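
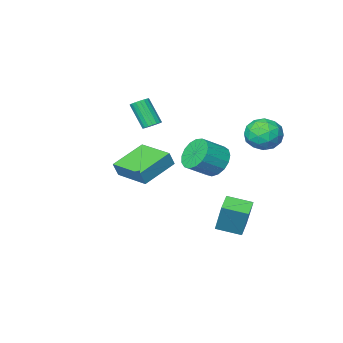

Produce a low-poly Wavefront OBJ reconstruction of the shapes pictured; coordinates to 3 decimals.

v 2.916 1.358 0.782
v 3.228 1.391 1.594
v 2.483 3.319 0.871
v 2.795 3.351 1.682
v 4.805 1.809 0.038
v 5.117 1.841 0.849
v 4.372 3.769 0.126
v 4.684 3.802 0.938
v -1.841 4.207 2.739
v -1.414 3.479 2.078
v -3.346 4.101 1.882
v -2.919 3.373 1.221
v -3.104 3.123 2.247
v -2.173 3.188 2.777
v -2.587 4.392 1.183
v -1.656 4.457 1.713
v -1.874 3.593 1.116
v -2.194 2.808 1.774
v -2.566 4.772 2.186
v -2.886 3.987 2.844
v -1.495 3.852 2.484
v -3.265 3.728 1.476
v -3.373 3.581 2.079
v -3.122 3.153 1.691
v -1.942 3.681 2.895
v -1.691 3.253 2.506
v -2.684 3.044 2.606
v -3.069 4.327 1.454
v -2.818 3.899 1.065
v -1.638 4.427 2.269
v -1.387 3.999 1.881
v -2.076 4.536 1.354
v -1.515 3.491 1.53
v -2.399 3.429 1.026
v -2.204 4.028 1.004
v -1.657 4.066 1.315
v -1.703 3.03 1.917
v -2.587 2.968 1.413
v -2.696 2.821 2.016
v -2.149 2.859 2.328
v -1.973 3.097 1.351
v -2.173 4.612 2.547
v -3.057 4.55 2.043
v -2.611 4.721 1.632
v -2.064 4.759 1.944
v -2.361 4.151 2.934
v -3.245 4.089 2.43
v -3.103 3.514 2.645
v -2.556 3.552 2.956
v -2.787 4.483 2.609
v 0.654 -2.18 0.96
v 0.91 -2.563 0.659
v 1.142 -3.523 2.08
v 0.886 -3.14 2.38
v 1.093 -2.417 0.728
v 1.325 -3.376 2.149
v 1.19 -2.223 0.843
v 1.422 -3.183 2.264
v 1.18 -2.021 0.981
v 1.412 -2.981 2.402
v 1.066 -1.851 1.115
v 1.298 -2.811 2.536
v 0.871 -1.746 1.218
v 1.103 -2.705 2.639
v 0.632 -1.726 1.27
v 0.864 -2.686 2.69
v 0.398 -1.797 1.26
v 0.63 -2.757 2.681
v 0.215 -1.944 1.191
v 0.447 -2.903 2.612
v 0.118 -2.137 1.076
v 0.35 -3.097 2.497
v 0.128 -2.339 0.938
v 0.36 -3.299 2.359
v 0.242 -2.509 0.804
v 0.474 -3.469 2.225
v 0.437 -2.615 0.701
v 0.669 -3.574 2.122
v 0.676 -2.634 0.65
v 0.908 -3.594 2.07
v -1.648 3.471 -4.342
v -1.558 4.216 -2.467
v -0.913 4.194 -4.665
v -0.823 4.939 -2.789
v -0.617 2.561 -4.031
v -0.527 3.306 -2.155
v 0.118 3.284 -4.353
v 0.208 4.029 -2.478
v -0.91 1.706 -0.449
v -0.453 1.187 -1.213
v 0.787 1.075 -0.395
v 0.33 1.594 0.369
v -0.347 1.658 -1.31
v 0.894 1.547 -0.492
v -0.369 2.141 -1.21
v 0.871 2.029 -0.392
v -0.516 2.523 -0.936
v 0.725 2.412 -0.118
v -0.752 2.719 -0.55
v 0.488 2.607 0.268
v -1.025 2.682 -0.141
v 0.215 2.57 0.677
v -1.272 2.422 0.197
v -0.031 2.31 1.015
v -1.436 1.998 0.388
v -0.195 1.886 1.206
v -1.479 1.506 0.386
v -0.239 1.395 1.204
v -1.392 1.061 0.194
v -0.152 0.949 1.012
v -1.195 0.763 -0.146
v 0.046 0.652 0.672
v -0.932 0.682 -0.555
v 0.308 0.57 0.263
v -0.665 0.834 -0.94
v 0.576 0.723 -0.122
f 2 4 1
f 5 2 1
f 1 4 3
f 3 5 1
f 2 8 4
f 6 2 5
f 6 8 2
f 4 8 3
f 7 5 3
f 3 8 7
f 7 6 5
f 8 6 7
f 9 46 25
f 46 20 49
f 25 49 14
f 46 49 25
f 9 25 21
f 25 14 26
f 21 26 10
f 25 26 21
f 9 21 30
f 21 10 31
f 30 31 16
f 21 31 30
f 9 30 42
f 30 16 45
f 42 45 19
f 30 45 42
f 9 42 46
f 42 19 50
f 46 50 20
f 42 50 46
f 10 26 37
f 26 14 40
f 37 40 18
f 26 40 37
f 14 49 27
f 49 20 48
f 27 48 13
f 49 48 27
f 20 50 47
f 50 19 43
f 47 43 11
f 50 43 47
f 19 45 44
f 45 16 32
f 44 32 15
f 45 32 44
f 16 31 36
f 31 10 33
f 36 33 17
f 31 33 36
f 12 38 24
f 38 18 39
f 24 39 13
f 38 39 24
f 12 24 22
f 24 13 23
f 22 23 11
f 24 23 22
f 12 22 29
f 22 11 28
f 29 28 15
f 22 28 29
f 12 29 34
f 29 15 35
f 34 35 17
f 29 35 34
f 12 34 38
f 34 17 41
f 38 41 18
f 34 41 38
f 13 39 27
f 39 18 40
f 27 40 14
f 39 40 27
f 11 23 47
f 23 13 48
f 47 48 20
f 23 48 47
f 15 28 44
f 28 11 43
f 44 43 19
f 28 43 44
f 17 35 36
f 35 15 32
f 36 32 16
f 35 32 36
f 18 41 37
f 41 17 33
f 37 33 10
f 41 33 37
f 52 51 55
f 52 55 53
f 53 55 56
f 53 56 54
f 55 51 57
f 55 57 56
f 56 57 58
f 56 58 54
f 57 51 59
f 57 59 58
f 58 59 60
f 58 60 54
f 59 51 61
f 59 61 60
f 60 61 62
f 60 62 54
f 61 51 63
f 61 63 62
f 62 63 64
f 62 64 54
f 63 51 65
f 63 65 64
f 64 65 66
f 64 66 54
f 65 51 67
f 65 67 66
f 66 67 68
f 66 68 54
f 67 51 69
f 67 69 68
f 68 69 70
f 68 70 54
f 69 51 71
f 69 71 70
f 70 71 72
f 70 72 54
f 71 51 73
f 71 73 72
f 72 73 74
f 72 74 54
f 73 51 75
f 73 75 74
f 74 75 76
f 74 76 54
f 75 51 77
f 75 77 76
f 76 77 78
f 76 78 54
f 77 51 79
f 77 79 78
f 78 79 80
f 78 80 54
f 79 51 52
f 79 52 80
f 80 52 53
f 80 53 54
f 82 84 81
f 85 82 81
f 81 84 83
f 83 85 81
f 82 88 84
f 86 82 85
f 86 88 82
f 84 88 83
f 87 85 83
f 83 88 87
f 87 86 85
f 88 86 87
f 90 89 93
f 90 93 91
f 91 93 94
f 91 94 92
f 93 89 95
f 93 95 94
f 94 95 96
f 94 96 92
f 95 89 97
f 95 97 96
f 96 97 98
f 96 98 92
f 97 89 99
f 97 99 98
f 98 99 100
f 98 100 92
f 99 89 101
f 99 101 100
f 100 101 102
f 100 102 92
f 101 89 103
f 101 103 102
f 102 103 104
f 102 104 92
f 103 89 105
f 103 105 104
f 104 105 106
f 104 106 92
f 105 89 107
f 105 107 106
f 106 107 108
f 106 108 92
f 107 89 109
f 107 109 108
f 108 109 110
f 108 110 92
f 109 89 111
f 109 111 110
f 110 111 112
f 110 112 92
f 111 89 113
f 111 113 112
f 112 113 114
f 112 114 92
f 113 89 115
f 113 115 114
f 114 115 116
f 114 116 92
f 115 89 90
f 115 90 116
f 116 90 91
f 116 91 92



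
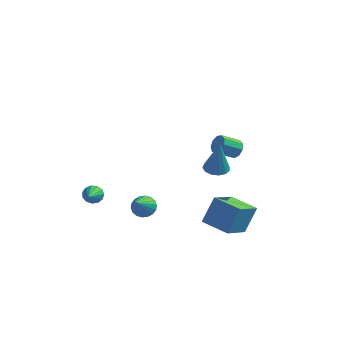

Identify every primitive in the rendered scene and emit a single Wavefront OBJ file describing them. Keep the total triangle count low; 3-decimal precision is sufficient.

v 3.235 -2.484 1.913
v 3.826 -2.007 1.882
v 3.505 -2.676 4.067
v 3.479 -1.764 1.947
v 3.055 -1.751 2.001
v 2.687 -1.969 2.027
v 2.494 -2.351 2.017
v 2.536 -2.775 1.974
v 2.8 -3.107 1.911
v 3.203 -3.24 1.849
v 3.615 -3.133 1.807
v 3.907 -2.82 1.799
v 3.986 -2.4 1.826
v 2.282 -2.119 -3.076
v 2.714 -1.306 -1.471
v 2.69 -0.309 -4.102
v 3.123 0.503 -2.497
v 3.997 -2.623 -3.283
v 4.43 -1.811 -1.678
v 4.406 -0.814 -4.309
v 4.838 -0.001 -2.704
v -4.11 -2.738 -1.984
v -3.667 -2.446 -1.627
v -3.83 -3.982 -1.316
v -3.977 -2.419 -1.446
v -4.33 -2.493 -1.436
v -4.613 -2.644 -1.599
v -4.736 -2.826 -1.886
v -4.661 -2.98 -2.203
v -4.411 -3.056 -2.451
v -4.065 -3.032 -2.551
v -3.734 -2.915 -2.471
v -3.522 -2.741 -2.236
v -3.497 -2.566 -1.922
v -1.322 -1.926 -2.847
v -0.6 -1.729 -2.667
v -1.258 -3.374 -1.513
v -0.787 -1.538 -2.452
v -1.079 -1.425 -2.315
v -1.42 -1.411 -2.284
v -1.742 -1.499 -2.364
v -1.98 -1.671 -2.54
v -2.088 -1.894 -2.776
v -2.044 -2.124 -3.027
v -1.857 -2.314 -3.242
v -1.564 -2.427 -3.379
v -1.223 -2.441 -3.411
v -0.902 -2.353 -3.331
v -0.663 -2.181 -3.155
v -0.556 -1.958 -2.918
v 2.608 2.693 0.106
v 3.114 2.349 0.378
v 2.239 1.603 1.066
v 1.732 1.947 0.794
v 3.012 2.711 0.64
v 2.137 1.965 1.328
v 2.72 3.064 0.652
v 1.845 2.319 1.34
v 2.376 3.244 0.409
v 1.501 2.498 1.097
v 2.14 3.166 0.024
v 1.265 2.42 0.712
v 2.123 2.866 -0.323
v 1.248 2.12 0.365
v 2.332 2.485 -0.469
v 1.457 1.74 0.22
v 2.671 2.202 -0.346
v 1.796 1.456 0.343
v 2.98 2.148 -0.011
v 2.104 1.402 0.677
f 2 1 4
f 2 4 3
f 4 1 5
f 4 5 3
f 5 1 6
f 5 6 3
f 6 1 7
f 6 7 3
f 7 1 8
f 7 8 3
f 8 1 9
f 8 9 3
f 9 1 10
f 9 10 3
f 10 1 11
f 10 11 3
f 11 1 12
f 11 12 3
f 12 1 13
f 12 13 3
f 13 1 2
f 13 2 3
f 15 17 14
f 18 15 14
f 14 17 16
f 16 18 14
f 15 21 17
f 19 15 18
f 19 21 15
f 17 21 16
f 20 18 16
f 16 21 20
f 20 19 18
f 21 19 20
f 23 22 25
f 23 25 24
f 25 22 26
f 25 26 24
f 26 22 27
f 26 27 24
f 27 22 28
f 27 28 24
f 28 22 29
f 28 29 24
f 29 22 30
f 29 30 24
f 30 22 31
f 30 31 24
f 31 22 32
f 31 32 24
f 32 22 33
f 32 33 24
f 33 22 34
f 33 34 24
f 34 22 23
f 34 23 24
f 36 35 38
f 36 38 37
f 38 35 39
f 38 39 37
f 39 35 40
f 39 40 37
f 40 35 41
f 40 41 37
f 41 35 42
f 41 42 37
f 42 35 43
f 42 43 37
f 43 35 44
f 43 44 37
f 44 35 45
f 44 45 37
f 45 35 46
f 45 46 37
f 46 35 47
f 46 47 37
f 47 35 48
f 47 48 37
f 48 35 49
f 48 49 37
f 49 35 50
f 49 50 37
f 50 35 36
f 50 36 37
f 52 51 55
f 52 55 53
f 53 55 56
f 53 56 54
f 55 51 57
f 55 57 56
f 56 57 58
f 56 58 54
f 57 51 59
f 57 59 58
f 58 59 60
f 58 60 54
f 59 51 61
f 59 61 60
f 60 61 62
f 60 62 54
f 61 51 63
f 61 63 62
f 62 63 64
f 62 64 54
f 63 51 65
f 63 65 64
f 64 65 66
f 64 66 54
f 65 51 67
f 65 67 66
f 66 67 68
f 66 68 54
f 67 51 69
f 67 69 68
f 68 69 70
f 68 70 54
f 69 51 52
f 69 52 70
f 70 52 53
f 70 53 54



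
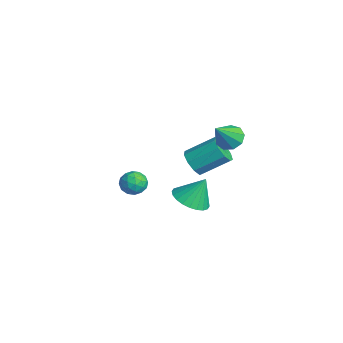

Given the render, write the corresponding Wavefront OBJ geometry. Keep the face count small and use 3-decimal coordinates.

v -0.603 -3.017 -0.678
v -0.305 -2.707 -1.237
v -0.495 -4.033 -1.183
v -0.197 -3.723 -1.742
v 0.147 -3.748 -1.127
v 0.08 -3.12 -0.815
v -0.88 -3.62 -1.605
v -0.947 -2.992 -1.293
v -0.476 -3.08 -1.809
v 0.159 -3.159 -1.514
v -0.959 -3.581 -0.906
v -0.324 -3.66 -0.611
v -0.464 -2.773 -0.913
v -0.336 -3.967 -1.507
v -0.134 -3.982 -1.146
v 0.041 -3.8 -1.474
v -0.238 -3.015 -0.665
v -0.062 -2.833 -0.994
v 0.204 -3.445 -0.929
v -0.738 -3.907 -1.426
v -0.562 -3.725 -1.755
v -0.841 -2.94 -0.946
v -0.666 -2.758 -1.274
v -1.004 -3.295 -1.491
v -0.389 -2.81 -1.578
v -0.325 -3.407 -1.875
v -0.727 -3.347 -1.794
v -0.766 -2.978 -1.611
v -0.016 -2.856 -1.404
v 0.048 -3.454 -1.701
v 0.25 -3.468 -1.34
v 0.21 -3.099 -1.157
v -0.117 -3.076 -1.741
v -0.848 -3.286 -0.719
v -0.784 -3.884 -1.016
v -1.01 -3.641 -1.263
v -1.05 -3.272 -1.08
v -0.475 -3.333 -0.545
v -0.411 -3.93 -0.842
v -0.034 -3.762 -0.809
v -0.073 -3.393 -0.626
v -0.683 -3.664 -0.679
v 0.217 -0.723 -0.02
v 0.958 -0.932 0.003
v 1.304 0.395 0.902
v 0.563 0.603 0.88
v 0.87 -0.625 -0.416
v 1.216 0.702 0.483
v 0.476 -0.364 -0.65
v 0.822 0.963 0.25
v -0.039 -0.272 -0.588
v 0.307 1.055 0.311
v -0.434 -0.39 -0.261
v -0.088 0.937 0.639
v -0.524 -0.665 0.179
v -0.179 0.662 1.079
v -0.268 -0.967 0.526
v 0.078 0.36 1.426
v 0.215 -1.155 0.618
v 0.561 0.172 1.517
v 0.7 -1.141 0.411
v 1.046 0.186 1.31
v 1.753 0.463 2.407
v 2.078 0.056 1.91
v 2.407 -0.463 3.593
v 2.372 0.429 2.04
v 2.376 0.819 2.342
v 2.089 1.041 2.674
v 1.645 0.994 2.882
v 1.251 0.697 2.867
v 1.093 0.292 2.637
v 1.244 -0.034 2.3
v 1.633 -0.127 2.013
v -1.265 -0.338 -3.546
v -0.577 0.271 -3.941
v -1.115 0.358 -2.214
v -0.904 0.472 -4.009
v -1.286 0.55 -4.007
v -1.665 0.492 -3.934
v -1.984 0.309 -3.803
v -2.192 0.027 -3.632
v -2.26 -0.311 -3.448
v -2.176 -0.652 -3.279
v -1.953 -0.946 -3.151
v -1.626 -1.147 -3.083
v -1.243 -1.225 -3.085
v -0.864 -1.168 -3.158
v -0.546 -0.984 -3.289
v -0.338 -0.702 -3.46
v -0.27 -0.364 -3.644
v -0.354 -0.023 -3.813
f 1 38 17
f 38 12 41
f 17 41 6
f 38 41 17
f 1 17 13
f 17 6 18
f 13 18 2
f 17 18 13
f 1 13 22
f 13 2 23
f 22 23 8
f 13 23 22
f 1 22 34
f 22 8 37
f 34 37 11
f 22 37 34
f 1 34 38
f 34 11 42
f 38 42 12
f 34 42 38
f 2 18 29
f 18 6 32
f 29 32 10
f 18 32 29
f 6 41 19
f 41 12 40
f 19 40 5
f 41 40 19
f 12 42 39
f 42 11 35
f 39 35 3
f 42 35 39
f 11 37 36
f 37 8 24
f 36 24 7
f 37 24 36
f 8 23 28
f 23 2 25
f 28 25 9
f 23 25 28
f 4 30 16
f 30 10 31
f 16 31 5
f 30 31 16
f 4 16 14
f 16 5 15
f 14 15 3
f 16 15 14
f 4 14 21
f 14 3 20
f 21 20 7
f 14 20 21
f 4 21 26
f 21 7 27
f 26 27 9
f 21 27 26
f 4 26 30
f 26 9 33
f 30 33 10
f 26 33 30
f 5 31 19
f 31 10 32
f 19 32 6
f 31 32 19
f 3 15 39
f 15 5 40
f 39 40 12
f 15 40 39
f 7 20 36
f 20 3 35
f 36 35 11
f 20 35 36
f 9 27 28
f 27 7 24
f 28 24 8
f 27 24 28
f 10 33 29
f 33 9 25
f 29 25 2
f 33 25 29
f 44 43 47
f 44 47 45
f 45 47 48
f 45 48 46
f 47 43 49
f 47 49 48
f 48 49 50
f 48 50 46
f 49 43 51
f 49 51 50
f 50 51 52
f 50 52 46
f 51 43 53
f 51 53 52
f 52 53 54
f 52 54 46
f 53 43 55
f 53 55 54
f 54 55 56
f 54 56 46
f 55 43 57
f 55 57 56
f 56 57 58
f 56 58 46
f 57 43 59
f 57 59 58
f 58 59 60
f 58 60 46
f 59 43 61
f 59 61 60
f 60 61 62
f 60 62 46
f 61 43 44
f 61 44 62
f 62 44 45
f 62 45 46
f 64 63 66
f 64 66 65
f 66 63 67
f 66 67 65
f 67 63 68
f 67 68 65
f 68 63 69
f 68 69 65
f 69 63 70
f 69 70 65
f 70 63 71
f 70 71 65
f 71 63 72
f 71 72 65
f 72 63 73
f 72 73 65
f 73 63 64
f 73 64 65
f 75 74 77
f 75 77 76
f 77 74 78
f 77 78 76
f 78 74 79
f 78 79 76
f 79 74 80
f 79 80 76
f 80 74 81
f 80 81 76
f 81 74 82
f 81 82 76
f 82 74 83
f 82 83 76
f 83 74 84
f 83 84 76
f 84 74 85
f 84 85 76
f 85 74 86
f 85 86 76
f 86 74 87
f 86 87 76
f 87 74 88
f 87 88 76
f 88 74 89
f 88 89 76
f 89 74 90
f 89 90 76
f 90 74 91
f 90 91 76
f 91 74 75
f 91 75 76



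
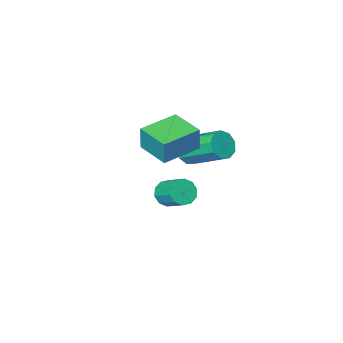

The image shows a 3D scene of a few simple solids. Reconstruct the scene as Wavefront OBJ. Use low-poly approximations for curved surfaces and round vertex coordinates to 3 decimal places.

v -0.877 -2.739 -3.822
v -0.282 -2.506 -4.106
v -0.387 -1.428 -3.442
v -0.983 -1.661 -3.158
v -0.609 -2.381 -4.36
v -0.714 -1.303 -3.696
v -1.039 -2.393 -4.409
v -1.144 -1.315 -3.745
v -1.407 -2.537 -4.233
v -1.512 -1.459 -3.569
v -1.573 -2.758 -3.9
v -1.678 -1.681 -3.237
v -1.473 -2.972 -3.538
v -1.578 -1.894 -2.874
v -1.146 -3.097 -3.284
v -1.251 -2.019 -2.62
v -0.716 -3.085 -3.235
v -0.821 -2.007 -2.571
v -0.348 -2.941 -3.411
v -0.453 -1.863 -2.747
v -0.182 -2.719 -3.743
v -0.287 -1.642 -3.08
v -0.896 -1.114 -0.239
v -0.573 -1.366 0.377
v -1.222 0.241 1.376
v -1.544 0.494 0.759
v -0.249 -1.075 0.119
v -0.898 0.532 1.117
v -0.228 -0.802 -0.307
v -0.876 0.805 0.692
v -0.519 -0.675 -0.701
v -1.167 0.932 0.298
v -0.986 -0.753 -0.879
v -1.635 0.854 0.12
v -1.411 -0.999 -0.758
v -2.06 0.608 0.241
v -1.595 -1.3 -0.394
v -2.243 0.308 0.605
v -1.452 -1.513 0.042
v -2.1 0.094 1.041
v -1.048 -1.539 0.347
v -1.697 0.068 1.345
v -0.007 -0.711 1.368
v 0.099 -0.559 2.554
v -0.18 0.819 1.188
v -0.075 0.97 2.374
v 1.775 -0.53 1.186
v 1.88 -0.379 2.372
v 1.601 0.999 1.006
v 1.707 1.151 2.192
f 2 1 5
f 2 5 3
f 3 5 6
f 3 6 4
f 5 1 7
f 5 7 6
f 6 7 8
f 6 8 4
f 7 1 9
f 7 9 8
f 8 9 10
f 8 10 4
f 9 1 11
f 9 11 10
f 10 11 12
f 10 12 4
f 11 1 13
f 11 13 12
f 12 13 14
f 12 14 4
f 13 1 15
f 13 15 14
f 14 15 16
f 14 16 4
f 15 1 17
f 15 17 16
f 16 17 18
f 16 18 4
f 17 1 19
f 17 19 18
f 18 19 20
f 18 20 4
f 19 1 21
f 19 21 20
f 20 21 22
f 20 22 4
f 21 1 2
f 21 2 22
f 22 2 3
f 22 3 4
f 24 23 27
f 24 27 25
f 25 27 28
f 25 28 26
f 27 23 29
f 27 29 28
f 28 29 30
f 28 30 26
f 29 23 31
f 29 31 30
f 30 31 32
f 30 32 26
f 31 23 33
f 31 33 32
f 32 33 34
f 32 34 26
f 33 23 35
f 33 35 34
f 34 35 36
f 34 36 26
f 35 23 37
f 35 37 36
f 36 37 38
f 36 38 26
f 37 23 39
f 37 39 38
f 38 39 40
f 38 40 26
f 39 23 41
f 39 41 40
f 40 41 42
f 40 42 26
f 41 23 24
f 41 24 42
f 42 24 25
f 42 25 26
f 44 46 43
f 47 44 43
f 43 46 45
f 45 47 43
f 44 50 46
f 48 44 47
f 48 50 44
f 46 50 45
f 49 47 45
f 45 50 49
f 49 48 47
f 50 48 49



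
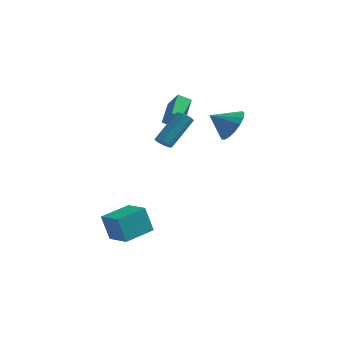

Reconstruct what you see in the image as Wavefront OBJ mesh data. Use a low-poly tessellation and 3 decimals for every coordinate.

v -2.455 -4.184 -4.588
v -2.86 -4.337 -3.058
v -1.78 -2.562 -4.246
v -2.185 -2.715 -2.716
v -1.155 -4.785 -4.304
v -1.56 -4.938 -2.774
v -0.48 -3.163 -3.962
v -0.885 -3.316 -2.432
v 0.046 -3.088 2.155
v 0.251 -2.782 1.801
v 0.739 -1.387 3.292
v 0.534 -1.692 3.645
v -0.129 -2.711 1.859
v 0.36 -1.315 3.35
v -0.406 -2.86 2.089
v 0.083 -1.464 3.58
v -0.419 -3.143 2.358
v 0.07 -1.747 3.849
v -0.159 -3.393 2.508
v 0.329 -1.998 3.999
v 0.22 -3.465 2.45
v 0.709 -2.069 3.941
v 0.497 -3.316 2.22
v 0.986 -1.92 3.711
v 0.51 -3.033 1.951
v 0.999 -1.637 3.442
v -1.884 0.323 2.234
v -2.307 1.786 3.053
v -1.284 0.717 1.839
v -1.707 2.181 2.658
v -1.153 0.059 3.082
v -1.576 1.523 3.901
v -0.553 0.454 2.687
v -0.976 1.917 3.506
v 1.297 2.177 1.955
v 1.872 2.361 2.874
v 0.283 1.503 2.725
v 1.561 2.784 2.834
v 1.189 3.067 2.592
v 0.841 3.147 2.204
v 0.598 3.004 1.76
v 0.515 2.672 1.36
v 0.611 2.226 1.096
v 0.864 1.769 1.029
v 1.216 1.406 1.175
v 1.587 1.219 1.499
v 1.891 1.252 1.927
v 2.059 1.496 2.362
v 2.052 1.897 2.704
f 2 4 1
f 5 2 1
f 1 4 3
f 3 5 1
f 2 8 4
f 6 2 5
f 6 8 2
f 4 8 3
f 7 5 3
f 3 8 7
f 7 6 5
f 8 6 7
f 10 9 13
f 10 13 11
f 11 13 14
f 11 14 12
f 13 9 15
f 13 15 14
f 14 15 16
f 14 16 12
f 15 9 17
f 15 17 16
f 16 17 18
f 16 18 12
f 17 9 19
f 17 19 18
f 18 19 20
f 18 20 12
f 19 9 21
f 19 21 20
f 20 21 22
f 20 22 12
f 21 9 23
f 21 23 22
f 22 23 24
f 22 24 12
f 23 9 25
f 23 25 24
f 24 25 26
f 24 26 12
f 25 9 10
f 25 10 26
f 26 10 11
f 26 11 12
f 28 30 27
f 31 28 27
f 27 30 29
f 29 31 27
f 28 34 30
f 32 28 31
f 32 34 28
f 30 34 29
f 33 31 29
f 29 34 33
f 33 32 31
f 34 32 33
f 36 35 38
f 36 38 37
f 38 35 39
f 38 39 37
f 39 35 40
f 39 40 37
f 40 35 41
f 40 41 37
f 41 35 42
f 41 42 37
f 42 35 43
f 42 43 37
f 43 35 44
f 43 44 37
f 44 35 45
f 44 45 37
f 45 35 46
f 45 46 37
f 46 35 47
f 46 47 37
f 47 35 48
f 47 48 37
f 48 35 49
f 48 49 37
f 49 35 36
f 49 36 37



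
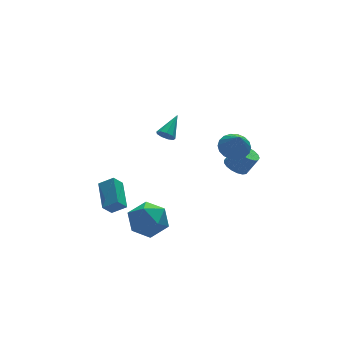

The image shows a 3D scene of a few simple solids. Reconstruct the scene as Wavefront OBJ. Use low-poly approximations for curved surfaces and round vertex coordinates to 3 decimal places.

v -2.81 -1.53 -1.685
v -1.65 -1.276 -1.326
v -2.13 -3.044 -2.814
v -0.97 -2.79 -2.455
v -1.784 -3.254 -1.641
v -2.204 -2.318 -0.944
v -1.576 -2.002 -3.196
v -1.996 -1.066 -2.499
v -0.887 -1.568 -2.26
v -1.016 -2.342 -1.299
v -2.764 -1.978 -2.841
v -2.893 -2.752 -1.88
v 2.982 -2.567 1.079
v 3.54 -2.878 0.705
v 4.156 -3.024 1.748
v 3.598 -2.713 2.121
v 3.62 -2.533 0.706
v 4.237 -2.679 1.749
v 3.554 -2.196 0.792
v 4.171 -2.341 1.835
v 3.357 -1.944 0.944
v 3.973 -2.089 1.987
v 3.074 -1.835 1.127
v 3.69 -1.98 2.169
v 2.77 -1.893 1.298
v 3.386 -2.039 2.341
v 2.514 -2.106 1.42
v 3.131 -2.252 2.462
v 2.366 -2.425 1.463
v 2.982 -2.57 2.506
v 2.358 -2.776 1.418
v 2.975 -2.922 2.461
v 2.494 -3.079 1.296
v 3.11 -3.225 2.338
v 2.741 -3.266 1.123
v 3.358 -3.411 2.166
v 3.044 -3.292 0.941
v 3.66 -3.437 1.984
v 3.332 -3.152 0.79
v 3.948 -3.297 1.833
v 2.705 -2.945 3.048
v 3.589 -2.907 3.144
v 2.595 -3.795 4.412
v 3.466 -2.583 3.335
v 3.192 -2.331 3.471
v 2.821 -2.201 3.522
v 2.428 -2.218 3.48
v 2.089 -2.379 3.352
v 1.873 -2.652 3.164
v 1.821 -2.983 2.953
v 1.944 -3.307 2.762
v 2.218 -3.559 2.626
v 2.589 -3.69 2.575
v 2.982 -3.673 2.617
v 3.321 -3.512 2.745
v 3.537 -3.238 2.933
v 1.236 2.896 0.376
v 1.456 3.092 -0.123
v 2.324 3.784 1.204
v 1.166 3.333 0.001
v 0.908 3.369 0.3
v 0.804 3.184 0.636
v 0.902 2.865 0.85
v 1.156 2.56 0.842
v 1.447 2.413 0.617
v 1.64 2.492 0.279
v 1.643 2.76 -0.013
v -2.899 2.099 -3.954
v -2.137 1.692 -3.393
v -2.457 3.845 -3.289
v -1.695 3.438 -2.728
v -2.305 2.222 -4.672
v -1.543 1.815 -4.111
v -1.863 3.968 -4.007
v -1.101 3.561 -3.446
f 1 12 6
f 1 6 2
f 1 2 8
f 1 8 11
f 1 11 12
f 2 6 10
f 6 12 5
f 12 11 3
f 11 8 7
f 8 2 9
f 4 10 5
f 4 5 3
f 4 3 7
f 4 7 9
f 4 9 10
f 5 10 6
f 3 5 12
f 7 3 11
f 9 7 8
f 10 9 2
f 14 13 17
f 14 17 15
f 15 17 18
f 15 18 16
f 17 13 19
f 17 19 18
f 18 19 20
f 18 20 16
f 19 13 21
f 19 21 20
f 20 21 22
f 20 22 16
f 21 13 23
f 21 23 22
f 22 23 24
f 22 24 16
f 23 13 25
f 23 25 24
f 24 25 26
f 24 26 16
f 25 13 27
f 25 27 26
f 26 27 28
f 26 28 16
f 27 13 29
f 27 29 28
f 28 29 30
f 28 30 16
f 29 13 31
f 29 31 30
f 30 31 32
f 30 32 16
f 31 13 33
f 31 33 32
f 32 33 34
f 32 34 16
f 33 13 35
f 33 35 34
f 34 35 36
f 34 36 16
f 35 13 37
f 35 37 36
f 36 37 38
f 36 38 16
f 37 13 39
f 37 39 38
f 38 39 40
f 38 40 16
f 39 13 14
f 39 14 40
f 40 14 15
f 40 15 16
f 42 41 44
f 42 44 43
f 44 41 45
f 44 45 43
f 45 41 46
f 45 46 43
f 46 41 47
f 46 47 43
f 47 41 48
f 47 48 43
f 48 41 49
f 48 49 43
f 49 41 50
f 49 50 43
f 50 41 51
f 50 51 43
f 51 41 52
f 51 52 43
f 52 41 53
f 52 53 43
f 53 41 54
f 53 54 43
f 54 41 55
f 54 55 43
f 55 41 56
f 55 56 43
f 56 41 42
f 56 42 43
f 58 57 60
f 58 60 59
f 60 57 61
f 60 61 59
f 61 57 62
f 61 62 59
f 62 57 63
f 62 63 59
f 63 57 64
f 63 64 59
f 64 57 65
f 64 65 59
f 65 57 66
f 65 66 59
f 66 57 67
f 66 67 59
f 67 57 58
f 67 58 59
f 69 71 68
f 72 69 68
f 68 71 70
f 70 72 68
f 69 75 71
f 73 69 72
f 73 75 69
f 71 75 70
f 74 72 70
f 70 75 74
f 74 73 72
f 75 73 74



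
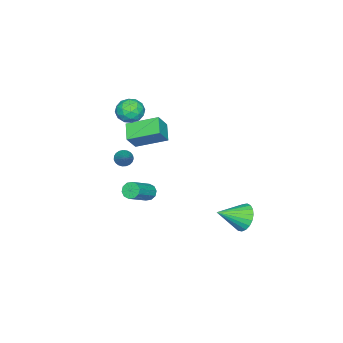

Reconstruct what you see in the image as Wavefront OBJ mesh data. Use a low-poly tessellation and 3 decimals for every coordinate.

v 2.868 -2.32 1.898
v 3.287 -2.43 1.544
v 4.092 -1.28 3.022
v 3.2 -2.233 1.456
v 3.055 -2.051 1.445
v 2.878 -1.915 1.512
v 2.7 -1.85 1.646
v 2.55 -1.865 1.824
v 2.455 -1.96 2.014
v 2.432 -2.116 2.185
v 2.484 -2.308 2.306
v 2.603 -2.502 2.357
v 2.767 -2.665 2.328
v 2.949 -2.768 2.225
v 3.117 -2.793 2.066
v 3.241 -2.737 1.878
v 3.302 -2.609 1.693
v -1.145 -3.856 3.455
v -0.623 -3.46 2.817
v 0.043 -4.02 4.323
v 0.565 -3.624 3.685
v -0.054 -3.128 4.142
v -0.788 -3.028 3.606
v 0.208 -4.452 3.534
v -0.526 -4.352 2.998
v 0.213 -3.829 2.865
v 0.051 -3.01 3.241
v -0.631 -4.47 3.899
v -0.793 -3.651 4.275
v -0.988 -3.644 3.06
v 0.408 -3.836 4.08
v 0.045 -3.545 4.349
v 0.351 -3.312 3.974
v -1.085 -3.39 3.524
v -0.779 -3.157 3.148
v -0.444 -2.962 3.927
v 0.199 -4.323 3.992
v 0.505 -4.09 3.616
v -0.931 -4.168 3.166
v -0.625 -3.935 2.791
v -0.136 -4.518 3.213
v -0.19 -3.628 2.713
v 0.508 -3.724 3.223
v 0.298 -4.211 3.135
v -0.133 -4.151 2.82
v -0.286 -3.147 2.934
v 0.413 -3.243 3.444
v 0.049 -2.952 3.713
v -0.382 -2.892 3.398
v 0.206 -3.363 2.962
v -0.993 -4.237 3.696
v -0.294 -4.333 4.206
v -0.198 -4.588 3.742
v -0.629 -4.528 3.427
v -1.088 -3.756 3.917
v -0.39 -3.852 4.427
v -0.447 -3.329 4.32
v -0.878 -3.269 4.005
v -0.786 -4.117 4.178
v -3.094 -5.114 -0.262
v -3.789 -3.283 0.496
v -2.133 -4.494 -0.879
v -2.828 -2.663 -0.122
v -2.332 -5.257 0.782
v -3.027 -3.426 1.539
v -1.371 -4.637 0.164
v -2.066 -2.806 0.922
v 0.93 -1.918 -2.081
v 1.198 -2.203 -2.522
v 2.759 -2.408 -1.441
v 2.49 -2.122 -0.999
v 1.269 -1.847 -2.558
v 2.83 -2.052 -1.476
v 1.211 -1.518 -2.411
v 2.772 -1.723 -1.33
v 1.045 -1.342 -2.139
v 2.606 -1.547 -1.057
v 0.835 -1.386 -1.844
v 2.396 -1.59 -0.762
v 0.661 -1.632 -1.639
v 2.222 -1.837 -0.558
v 0.59 -1.988 -1.604
v 2.151 -2.193 -0.522
v 0.648 -2.317 -1.75
v 2.209 -2.522 -0.669
v 0.814 -2.493 -2.023
v 2.375 -2.698 -0.941
v 1.024 -2.45 -2.318
v 2.585 -2.654 -1.236
v -0.607 3.488 -3.331
v -0.093 3.411 -4.173
v 0.607 2.392 -2.489
v 0.081 3.739 -3.997
v 0.137 4.024 -3.705
v 0.063 4.217 -3.349
v -0.126 4.283 -2.989
v -0.398 4.212 -2.689
v -0.707 4.016 -2.499
v -0.998 3.729 -2.454
v -1.222 3.4 -2.56
v -1.339 3.086 -2.799
v -1.33 2.842 -3.131
v -1.196 2.71 -3.497
v -0.96 2.712 -3.834
v -0.663 2.849 -4.084
v -0.356 3.096 -4.204
f 2 1 4
f 2 4 3
f 4 1 5
f 4 5 3
f 5 1 6
f 5 6 3
f 6 1 7
f 6 7 3
f 7 1 8
f 7 8 3
f 8 1 9
f 8 9 3
f 9 1 10
f 9 10 3
f 10 1 11
f 10 11 3
f 11 1 12
f 11 12 3
f 12 1 13
f 12 13 3
f 13 1 14
f 13 14 3
f 14 1 15
f 14 15 3
f 15 1 16
f 15 16 3
f 16 1 17
f 16 17 3
f 17 1 2
f 17 2 3
f 18 55 34
f 55 29 58
f 34 58 23
f 55 58 34
f 18 34 30
f 34 23 35
f 30 35 19
f 34 35 30
f 18 30 39
f 30 19 40
f 39 40 25
f 30 40 39
f 18 39 51
f 39 25 54
f 51 54 28
f 39 54 51
f 18 51 55
f 51 28 59
f 55 59 29
f 51 59 55
f 19 35 46
f 35 23 49
f 46 49 27
f 35 49 46
f 23 58 36
f 58 29 57
f 36 57 22
f 58 57 36
f 29 59 56
f 59 28 52
f 56 52 20
f 59 52 56
f 28 54 53
f 54 25 41
f 53 41 24
f 54 41 53
f 25 40 45
f 40 19 42
f 45 42 26
f 40 42 45
f 21 47 33
f 47 27 48
f 33 48 22
f 47 48 33
f 21 33 31
f 33 22 32
f 31 32 20
f 33 32 31
f 21 31 38
f 31 20 37
f 38 37 24
f 31 37 38
f 21 38 43
f 38 24 44
f 43 44 26
f 38 44 43
f 21 43 47
f 43 26 50
f 47 50 27
f 43 50 47
f 22 48 36
f 48 27 49
f 36 49 23
f 48 49 36
f 20 32 56
f 32 22 57
f 56 57 29
f 32 57 56
f 24 37 53
f 37 20 52
f 53 52 28
f 37 52 53
f 26 44 45
f 44 24 41
f 45 41 25
f 44 41 45
f 27 50 46
f 50 26 42
f 46 42 19
f 50 42 46
f 61 63 60
f 64 61 60
f 60 63 62
f 62 64 60
f 61 67 63
f 65 61 64
f 65 67 61
f 63 67 62
f 66 64 62
f 62 67 66
f 66 65 64
f 67 65 66
f 69 68 72
f 69 72 70
f 70 72 73
f 70 73 71
f 72 68 74
f 72 74 73
f 73 74 75
f 73 75 71
f 74 68 76
f 74 76 75
f 75 76 77
f 75 77 71
f 76 68 78
f 76 78 77
f 77 78 79
f 77 79 71
f 78 68 80
f 78 80 79
f 79 80 81
f 79 81 71
f 80 68 82
f 80 82 81
f 81 82 83
f 81 83 71
f 82 68 84
f 82 84 83
f 83 84 85
f 83 85 71
f 84 68 86
f 84 86 85
f 85 86 87
f 85 87 71
f 86 68 88
f 86 88 87
f 87 88 89
f 87 89 71
f 88 68 69
f 88 69 89
f 89 69 70
f 89 70 71
f 91 90 93
f 91 93 92
f 93 90 94
f 93 94 92
f 94 90 95
f 94 95 92
f 95 90 96
f 95 96 92
f 96 90 97
f 96 97 92
f 97 90 98
f 97 98 92
f 98 90 99
f 98 99 92
f 99 90 100
f 99 100 92
f 100 90 101
f 100 101 92
f 101 90 102
f 101 102 92
f 102 90 103
f 102 103 92
f 103 90 104
f 103 104 92
f 104 90 105
f 104 105 92
f 105 90 106
f 105 106 92
f 106 90 91
f 106 91 92



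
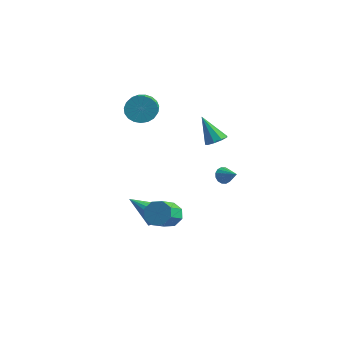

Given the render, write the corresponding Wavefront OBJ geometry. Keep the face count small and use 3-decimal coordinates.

v 0.98 -0.413 -3.22
v 1.639 -0.569 -3.827
v 2.04 -1.824 -3.067
v 1.38 -1.667 -2.46
v 1.856 -0.177 -3.293
v 2.256 -1.432 -2.534
v 1.559 0.077 -2.717
v 1.959 -1.177 -1.957
v 0.922 0.044 -2.435
v 1.323 -1.21 -1.675
v 0.32 -0.256 -2.613
v 0.721 -1.511 -1.853
v 0.104 -0.648 -3.146
v 0.504 -1.903 -2.387
v 0.401 -0.903 -3.723
v 0.801 -2.157 -2.963
v 1.037 -0.87 -4.005
v 1.438 -2.124 -3.245
v -1.112 0.593 -4.464
v -0.324 0.346 -3.976
v -2.288 -0.573 -3.156
v -0.512 0.797 -3.744
v -0.891 1.183 -3.74
v -1.34 1.381 -3.967
v -1.717 1.33 -4.352
v -1.902 1.044 -4.772
v -1.836 0.615 -5.095
v -1.541 0.179 -5.217
v -1.109 -0.126 -5.101
v -0.678 -0.202 -4.783
v -0.386 -0.026 -4.363
v -3.838 1.894 3.135
v -3.321 1.98 2.272
v -2.304 0.971 2.781
v -2.822 0.886 3.645
v -3.145 2.278 2.51
v -2.128 1.269 3.019
v -3.088 2.509 2.855
v -2.071 1.501 3.365
v -3.161 2.635 3.249
v -2.144 1.626 3.759
v -3.352 2.632 3.624
v -2.335 1.624 4.133
v -3.626 2.502 3.914
v -2.609 1.493 4.423
v -3.937 2.266 4.069
v -2.92 1.258 4.578
v -4.231 1.967 4.063
v -3.214 0.958 4.572
v -4.458 1.654 3.896
v -3.441 0.646 4.406
v -4.577 1.384 3.598
v -3.56 0.375 4.108
v -4.568 1.201 3.22
v -3.551 0.193 3.73
v -4.434 1.138 2.827
v -3.417 0.13 3.337
v -4.196 1.206 2.488
v -3.179 0.198 2.997
v -3.897 1.393 2.26
v -2.88 0.385 2.77
v -3.587 1.667 2.184
v -2.57 0.659 2.693
v 0.359 3.991 1.163
v 0.785 3.405 1.308
v -0.619 3.709 2.897
v 0.998 3.824 1.496
v 0.911 4.321 1.528
v 0.566 4.665 1.39
v 0.124 4.693 1.145
v -0.209 4.393 0.909
v -0.276 3.905 0.792
v -0.046 3.458 0.848
v 0.373 3.26 1.052
v 3.055 1.949 -0.031
v 3.301 2.207 -0.527
v 4.145 1.911 0.491
v 3.22 2.448 -0.34
v 3.095 2.557 -0.071
v 2.959 2.502 0.208
v 2.849 2.299 0.424
v 2.794 2.003 0.517
v 2.808 1.692 0.464
v 2.889 1.45 0.277
v 3.014 1.342 0.008
v 3.15 1.396 -0.271
v 3.261 1.599 -0.487
v 3.316 1.896 -0.58
f 2 1 5
f 2 5 3
f 3 5 6
f 3 6 4
f 5 1 7
f 5 7 6
f 6 7 8
f 6 8 4
f 7 1 9
f 7 9 8
f 8 9 10
f 8 10 4
f 9 1 11
f 9 11 10
f 10 11 12
f 10 12 4
f 11 1 13
f 11 13 12
f 12 13 14
f 12 14 4
f 13 1 15
f 13 15 14
f 14 15 16
f 14 16 4
f 15 1 17
f 15 17 16
f 16 17 18
f 16 18 4
f 17 1 2
f 17 2 18
f 18 2 3
f 18 3 4
f 20 19 22
f 20 22 21
f 22 19 23
f 22 23 21
f 23 19 24
f 23 24 21
f 24 19 25
f 24 25 21
f 25 19 26
f 25 26 21
f 26 19 27
f 26 27 21
f 27 19 28
f 27 28 21
f 28 19 29
f 28 29 21
f 29 19 30
f 29 30 21
f 30 19 31
f 30 31 21
f 31 19 20
f 31 20 21
f 33 32 36
f 33 36 34
f 34 36 37
f 34 37 35
f 36 32 38
f 36 38 37
f 37 38 39
f 37 39 35
f 38 32 40
f 38 40 39
f 39 40 41
f 39 41 35
f 40 32 42
f 40 42 41
f 41 42 43
f 41 43 35
f 42 32 44
f 42 44 43
f 43 44 45
f 43 45 35
f 44 32 46
f 44 46 45
f 45 46 47
f 45 47 35
f 46 32 48
f 46 48 47
f 47 48 49
f 47 49 35
f 48 32 50
f 48 50 49
f 49 50 51
f 49 51 35
f 50 32 52
f 50 52 51
f 51 52 53
f 51 53 35
f 52 32 54
f 52 54 53
f 53 54 55
f 53 55 35
f 54 32 56
f 54 56 55
f 55 56 57
f 55 57 35
f 56 32 58
f 56 58 57
f 57 58 59
f 57 59 35
f 58 32 60
f 58 60 59
f 59 60 61
f 59 61 35
f 60 32 62
f 60 62 61
f 61 62 63
f 61 63 35
f 62 32 33
f 62 33 63
f 63 33 34
f 63 34 35
f 65 64 67
f 65 67 66
f 67 64 68
f 67 68 66
f 68 64 69
f 68 69 66
f 69 64 70
f 69 70 66
f 70 64 71
f 70 71 66
f 71 64 72
f 71 72 66
f 72 64 73
f 72 73 66
f 73 64 74
f 73 74 66
f 74 64 65
f 74 65 66
f 76 75 78
f 76 78 77
f 78 75 79
f 78 79 77
f 79 75 80
f 79 80 77
f 80 75 81
f 80 81 77
f 81 75 82
f 81 82 77
f 82 75 83
f 82 83 77
f 83 75 84
f 83 84 77
f 84 75 85
f 84 85 77
f 85 75 86
f 85 86 77
f 86 75 87
f 86 87 77
f 87 75 88
f 87 88 77
f 88 75 76
f 88 76 77



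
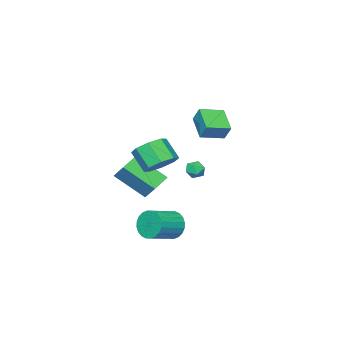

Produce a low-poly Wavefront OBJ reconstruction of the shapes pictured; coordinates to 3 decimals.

v 2.421 0.772 -4.106
v 2.718 1.171 -4.88
v 4.297 0.987 -4.367
v 3.999 0.588 -3.594
v 2.681 1.456 -4.664
v 4.26 1.271 -4.152
v 2.605 1.636 -4.363
v 4.184 1.452 -3.851
v 2.5 1.685 -4.023
v 4.079 1.501 -3.511
v 2.384 1.595 -3.696
v 3.962 1.411 -3.184
v 2.272 1.379 -3.431
v 3.851 1.195 -2.919
v 2.184 1.072 -3.269
v 3.763 0.887 -2.757
v 2.131 0.718 -3.234
v 3.71 0.534 -2.722
v 2.123 0.373 -3.333
v 3.702 0.189 -2.82
v 2.16 0.089 -3.548
v 3.739 -0.096 -3.036
v 2.236 -0.092 -3.849
v 3.815 -0.276 -3.337
v 2.341 -0.141 -4.189
v 3.92 -0.325 -3.677
v 2.458 -0.051 -4.516
v 4.036 -0.235 -4.004
v 2.569 0.165 -4.781
v 4.148 -0.019 -4.269
v 2.657 0.473 -4.943
v 4.236 0.288 -4.431
v 2.71 0.826 -4.978
v 4.289 0.642 -4.466
v 3.819 1.308 0.788
v 4.581 0.807 0.403
v 4.504 -0.129 1.468
v 3.741 0.372 1.852
v 4.803 1.344 0.89
v 4.725 0.407 1.955
v 4.448 1.859 1.318
v 4.37 0.923 2.383
v 3.724 2.052 1.434
v 3.647 1.116 2.499
v 3.056 1.809 1.172
v 2.979 0.873 2.237
v 2.835 1.273 0.685
v 2.757 0.336 1.75
v 3.19 0.757 0.257
v 3.112 -0.179 1.322
v 3.913 0.564 0.141
v 3.836 -0.372 1.206
v -2.693 -1.5 -2.148
v -2.244 -1.099 -1.928
v -1.956 -2.181 -2.412
v -1.507 -1.78 -2.192
v -1.906 -2.069 -1.782
v -2.362 -1.648 -1.619
v -1.838 -1.632 -2.721
v -2.294 -1.211 -2.558
v -1.715 -1.18 -2.282
v -1.758 -1.451 -1.702
v -2.442 -1.829 -2.638
v -2.485 -2.1 -2.058
v 1.565 -3.257 -1.118
v 1.752 -2.397 -0.216
v 0.844 -1.686 -2.464
v 1.031 -0.827 -1.562
v 2.749 -3.073 -1.538
v 2.936 -2.214 -0.636
v 2.028 -1.503 -2.884
v 2.215 -0.643 -1.982
v -0.591 1.184 2.652
v -0.501 1.704 3.489
v 0.177 2.338 1.853
v 0.266 2.858 2.691
v 0.614 0.562 2.909
v 0.703 1.082 3.747
v 1.381 1.716 2.111
v 1.471 2.236 2.948
f 2 1 5
f 2 5 3
f 3 5 6
f 3 6 4
f 5 1 7
f 5 7 6
f 6 7 8
f 6 8 4
f 7 1 9
f 7 9 8
f 8 9 10
f 8 10 4
f 9 1 11
f 9 11 10
f 10 11 12
f 10 12 4
f 11 1 13
f 11 13 12
f 12 13 14
f 12 14 4
f 13 1 15
f 13 15 14
f 14 15 16
f 14 16 4
f 15 1 17
f 15 17 16
f 16 17 18
f 16 18 4
f 17 1 19
f 17 19 18
f 18 19 20
f 18 20 4
f 19 1 21
f 19 21 20
f 20 21 22
f 20 22 4
f 21 1 23
f 21 23 22
f 22 23 24
f 22 24 4
f 23 1 25
f 23 25 24
f 24 25 26
f 24 26 4
f 25 1 27
f 25 27 26
f 26 27 28
f 26 28 4
f 27 1 29
f 27 29 28
f 28 29 30
f 28 30 4
f 29 1 31
f 29 31 30
f 30 31 32
f 30 32 4
f 31 1 33
f 31 33 32
f 32 33 34
f 32 34 4
f 33 1 2
f 33 2 34
f 34 2 3
f 34 3 4
f 36 35 39
f 36 39 37
f 37 39 40
f 37 40 38
f 39 35 41
f 39 41 40
f 40 41 42
f 40 42 38
f 41 35 43
f 41 43 42
f 42 43 44
f 42 44 38
f 43 35 45
f 43 45 44
f 44 45 46
f 44 46 38
f 45 35 47
f 45 47 46
f 46 47 48
f 46 48 38
f 47 35 49
f 47 49 48
f 48 49 50
f 48 50 38
f 49 35 51
f 49 51 50
f 50 51 52
f 50 52 38
f 51 35 36
f 51 36 52
f 52 36 37
f 52 37 38
f 53 64 58
f 53 58 54
f 53 54 60
f 53 60 63
f 53 63 64
f 54 58 62
f 58 64 57
f 64 63 55
f 63 60 59
f 60 54 61
f 56 62 57
f 56 57 55
f 56 55 59
f 56 59 61
f 56 61 62
f 57 62 58
f 55 57 64
f 59 55 63
f 61 59 60
f 62 61 54
f 66 68 65
f 69 66 65
f 65 68 67
f 67 69 65
f 66 72 68
f 70 66 69
f 70 72 66
f 68 72 67
f 71 69 67
f 67 72 71
f 71 70 69
f 72 70 71
f 74 76 73
f 77 74 73
f 73 76 75
f 75 77 73
f 74 80 76
f 78 74 77
f 78 80 74
f 76 80 75
f 79 77 75
f 75 80 79
f 79 78 77
f 80 78 79



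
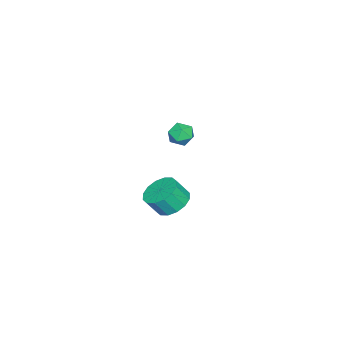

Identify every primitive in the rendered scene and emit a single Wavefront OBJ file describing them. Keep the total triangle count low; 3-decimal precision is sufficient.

v 2.776 1.722 -2.668
v 3.75 1.9 -2.951
v 4.139 1.357 -1.954
v 3.164 1.178 -1.672
v 3.609 2.327 -2.664
v 3.998 1.783 -1.667
v 3.245 2.591 -2.378
v 3.634 2.048 -1.381
v 2.756 2.623 -2.169
v 3.144 2.079 -1.173
v 2.271 2.413 -2.095
v 2.66 1.869 -1.098
v 1.922 2.018 -2.174
v 2.311 1.474 -1.177
v 1.801 1.543 -2.386
v 2.19 1 -1.389
v 1.942 1.117 -2.673
v 2.331 0.573 -1.676
v 2.306 0.852 -2.959
v 2.695 0.309 -1.962
v 2.796 0.821 -3.167
v 3.184 0.277 -2.171
v 3.28 1.031 -3.242
v 3.669 0.487 -2.245
v 3.629 1.426 -3.163
v 4.018 0.882 -2.166
v -3.466 -0.382 -2.786
v -2.933 -0.586 -2.182
v -4.487 -0.834 -2.038
v -3.954 -1.038 -1.434
v -4.098 -0.239 -1.609
v -3.467 0.041 -2.071
v -3.953 -1.461 -2.149
v -3.322 -1.181 -2.611
v -3.234 -1.253 -1.788
v -3.324 -0.498 -1.454
v -4.096 -0.922 -2.766
v -4.186 -0.167 -2.432
f 2 1 5
f 2 5 3
f 3 5 6
f 3 6 4
f 5 1 7
f 5 7 6
f 6 7 8
f 6 8 4
f 7 1 9
f 7 9 8
f 8 9 10
f 8 10 4
f 9 1 11
f 9 11 10
f 10 11 12
f 10 12 4
f 11 1 13
f 11 13 12
f 12 13 14
f 12 14 4
f 13 1 15
f 13 15 14
f 14 15 16
f 14 16 4
f 15 1 17
f 15 17 16
f 16 17 18
f 16 18 4
f 17 1 19
f 17 19 18
f 18 19 20
f 18 20 4
f 19 1 21
f 19 21 20
f 20 21 22
f 20 22 4
f 21 1 23
f 21 23 22
f 22 23 24
f 22 24 4
f 23 1 25
f 23 25 24
f 24 25 26
f 24 26 4
f 25 1 2
f 25 2 26
f 26 2 3
f 26 3 4
f 27 38 32
f 27 32 28
f 27 28 34
f 27 34 37
f 27 37 38
f 28 32 36
f 32 38 31
f 38 37 29
f 37 34 33
f 34 28 35
f 30 36 31
f 30 31 29
f 30 29 33
f 30 33 35
f 30 35 36
f 31 36 32
f 29 31 38
f 33 29 37
f 35 33 34
f 36 35 28



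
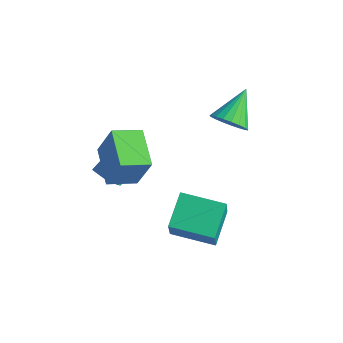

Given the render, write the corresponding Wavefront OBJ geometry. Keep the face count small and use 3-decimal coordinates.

v 0.75 0.655 2.406
v 1.163 1.119 1.87
v 0.47 2.025 3.374
v 0.844 1.138 1.75
v 0.509 1.074 1.744
v 0.216 0.937 1.852
v 0.015 0.752 2.056
v -0.058 0.55 2.321
v 0.008 0.366 2.6
v 0.203 0.232 2.846
v 0.492 0.172 3.016
v 0.826 0.195 3.08
v 1.147 0.297 3.028
v 1.399 0.462 2.869
v 1.54 0.66 2.629
v 1.543 0.857 2.351
v 1.41 1.019 2.082
v 0.43 -2.458 -2.721
v 0.917 -3.113 -1.23
v -0.1 -1.137 -1.968
v 0.387 -1.793 -0.477
v 2.113 -1.667 -2.923
v 2.6 -2.323 -1.432
v 1.583 -0.347 -2.17
v 2.07 -1.002 -0.679
v -3.216 -2.945 -0.624
v -2.156 -3.417 0.342
v -3.199 -2.183 -0.27
v -2.138 -2.655 0.696
v -2.562 -2.685 -1.216
v -1.501 -3.157 -0.25
v -2.544 -1.923 -0.862
v -1.484 -2.395 0.104
v -2.319 -3.523 1.872
v -1.675 -3.387 3.461
v -1.679 -2.484 1.523
v -1.035 -2.347 3.112
v -0.965 -4.513 1.408
v -0.321 -4.376 2.997
v -0.325 -3.473 1.059
v 0.319 -3.337 2.648
f 2 1 4
f 2 4 3
f 4 1 5
f 4 5 3
f 5 1 6
f 5 6 3
f 6 1 7
f 6 7 3
f 7 1 8
f 7 8 3
f 8 1 9
f 8 9 3
f 9 1 10
f 9 10 3
f 10 1 11
f 10 11 3
f 11 1 12
f 11 12 3
f 12 1 13
f 12 13 3
f 13 1 14
f 13 14 3
f 14 1 15
f 14 15 3
f 15 1 16
f 15 16 3
f 16 1 17
f 16 17 3
f 17 1 2
f 17 2 3
f 19 21 18
f 22 19 18
f 18 21 20
f 20 22 18
f 19 25 21
f 23 19 22
f 23 25 19
f 21 25 20
f 24 22 20
f 20 25 24
f 24 23 22
f 25 23 24
f 27 29 26
f 30 27 26
f 26 29 28
f 28 30 26
f 27 33 29
f 31 27 30
f 31 33 27
f 29 33 28
f 32 30 28
f 28 33 32
f 32 31 30
f 33 31 32
f 35 37 34
f 38 35 34
f 34 37 36
f 36 38 34
f 35 41 37
f 39 35 38
f 39 41 35
f 37 41 36
f 40 38 36
f 36 41 40
f 40 39 38
f 41 39 40



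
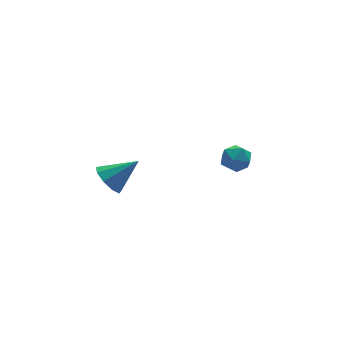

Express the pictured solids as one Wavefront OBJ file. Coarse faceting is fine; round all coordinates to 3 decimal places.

v -3.818 2.896 1.899
v -3.162 3.308 1.132
v -2.162 2.644 3.181
v -3.418 3.855 1.57
v -3.861 3.953 2.161
v -4.284 3.556 2.63
v -4.489 2.85 2.756
v -4.38 2.166 2.482
v -4.008 1.823 1.934
v -3.547 1.982 1.37
v -3.213 2.568 1.053
v 2.826 2.939 1.199
v 3.196 3.324 2.068
v 4.364 2.696 0.652
v 4.734 3.081 1.521
v 4.255 2.18 1.525
v 3.304 2.331 1.863
v 4.256 3.689 0.857
v 3.305 3.84 1.195
v 4.08 3.788 1.857
v 4.079 2.855 2.27
v 3.481 3.165 0.45
v 3.48 2.232 0.863
f 2 1 4
f 2 4 3
f 4 1 5
f 4 5 3
f 5 1 6
f 5 6 3
f 6 1 7
f 6 7 3
f 7 1 8
f 7 8 3
f 8 1 9
f 8 9 3
f 9 1 10
f 9 10 3
f 10 1 11
f 10 11 3
f 11 1 2
f 11 2 3
f 12 23 17
f 12 17 13
f 12 13 19
f 12 19 22
f 12 22 23
f 13 17 21
f 17 23 16
f 23 22 14
f 22 19 18
f 19 13 20
f 15 21 16
f 15 16 14
f 15 14 18
f 15 18 20
f 15 20 21
f 16 21 17
f 14 16 23
f 18 14 22
f 20 18 19
f 21 20 13



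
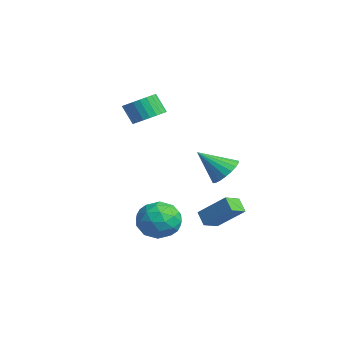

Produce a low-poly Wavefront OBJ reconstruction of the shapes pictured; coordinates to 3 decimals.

v -2.811 0.95 2.141
v -2.293 0.131 2.099
v -2.831 -0.269 3.236
v -3.349 0.55 3.279
v -2.057 0.357 2.29
v -2.596 -0.042 3.427
v -1.937 0.674 2.458
v -2.475 0.274 3.595
v -1.949 1.032 2.578
v -2.487 0.633 3.716
v -2.092 1.378 2.632
v -2.631 0.979 3.769
v -2.345 1.659 2.611
v -2.883 1.26 3.748
v -2.669 1.832 2.519
v -3.207 1.433 3.656
v -3.014 1.871 2.369
v -3.553 1.471 3.506
v -3.329 1.769 2.184
v -3.867 1.369 3.321
v -3.564 1.542 1.993
v -4.103 1.143 3.13
v -3.685 1.226 1.825
v -4.223 0.826 2.962
v -3.673 0.867 1.704
v -4.211 0.468 2.842
v -3.529 0.521 1.651
v -4.068 0.122 2.788
v -3.277 0.24 1.672
v -3.815 -0.159 2.809
v -2.953 0.067 1.764
v -3.491 -0.332 2.901
v -2.607 0.029 1.914
v -3.146 -0.371 3.051
v 2.05 -0.039 -2.04
v 2.386 0.541 -3.084
v 3.174 -1.621 -2.556
v 3.51 -1.041 -3.6
v 3.913 -0.626 -2.503
v 3.219 0.351 -2.183
v 2.341 -1.431 -3.457
v 1.647 -0.454 -3.137
v 2.566 -0.32 -3.959
v 3.538 0.178 -3.37
v 2.022 -1.258 -2.27
v 2.994 -0.76 -1.681
v 2.12 0.39 -2.517
v 3.44 -1.47 -3.123
v 3.677 -1.226 -2.478
v 3.875 -0.885 -3.092
v 2.609 0.278 -1.987
v 2.807 0.619 -2.601
v 3.704 -0.067 -2.259
v 2.753 -1.699 -3.039
v 2.951 -1.358 -3.653
v 1.685 -0.195 -2.548
v 1.883 0.146 -3.162
v 1.856 -1.013 -3.381
v 2.423 0.225 -3.645
v 3.084 -0.705 -3.948
v 2.397 -0.935 -3.864
v 1.988 -0.36 -3.676
v 2.994 0.517 -3.298
v 3.655 -0.412 -3.602
v 3.892 -0.168 -2.957
v 3.483 0.406 -2.769
v 3.1 0.011 -3.813
v 1.905 -0.668 -2.038
v 2.566 -1.597 -2.342
v 2.077 -1.486 -2.871
v 1.668 -0.912 -2.683
v 2.476 -0.375 -1.692
v 3.137 -1.305 -1.995
v 3.572 -0.72 -1.964
v 3.163 -0.145 -1.776
v 2.46 -1.091 -1.827
v 2.589 3.069 -0.076
v 3.001 2.367 -0.584
v 1.991 1.771 1.236
v 3.314 2.489 -0.32
v 3.483 2.726 -0.008
v 3.475 3.031 0.291
v 3.292 3.344 0.517
v 2.97 3.602 0.626
v 2.572 3.755 0.596
v 2.178 3.772 0.433
v 1.865 3.65 0.169
v 1.695 3.413 -0.143
v 1.703 3.107 -0.442
v 1.886 2.795 -0.669
v 2.208 2.536 -0.777
v 2.606 2.384 -0.747
v 0.198 2.486 -3.745
v 1.306 3.576 -2.409
v -0.247 3.414 -4.133
v 0.861 4.504 -2.797
v 0.899 2.556 -4.383
v 2.007 3.646 -3.047
v 0.454 3.484 -4.771
v 1.562 4.574 -3.435
f 2 1 5
f 2 5 3
f 3 5 6
f 3 6 4
f 5 1 7
f 5 7 6
f 6 7 8
f 6 8 4
f 7 1 9
f 7 9 8
f 8 9 10
f 8 10 4
f 9 1 11
f 9 11 10
f 10 11 12
f 10 12 4
f 11 1 13
f 11 13 12
f 12 13 14
f 12 14 4
f 13 1 15
f 13 15 14
f 14 15 16
f 14 16 4
f 15 1 17
f 15 17 16
f 16 17 18
f 16 18 4
f 17 1 19
f 17 19 18
f 18 19 20
f 18 20 4
f 19 1 21
f 19 21 20
f 20 21 22
f 20 22 4
f 21 1 23
f 21 23 22
f 22 23 24
f 22 24 4
f 23 1 25
f 23 25 24
f 24 25 26
f 24 26 4
f 25 1 27
f 25 27 26
f 26 27 28
f 26 28 4
f 27 1 29
f 27 29 28
f 28 29 30
f 28 30 4
f 29 1 31
f 29 31 30
f 30 31 32
f 30 32 4
f 31 1 33
f 31 33 32
f 32 33 34
f 32 34 4
f 33 1 2
f 33 2 34
f 34 2 3
f 34 3 4
f 35 72 51
f 72 46 75
f 51 75 40
f 72 75 51
f 35 51 47
f 51 40 52
f 47 52 36
f 51 52 47
f 35 47 56
f 47 36 57
f 56 57 42
f 47 57 56
f 35 56 68
f 56 42 71
f 68 71 45
f 56 71 68
f 35 68 72
f 68 45 76
f 72 76 46
f 68 76 72
f 36 52 63
f 52 40 66
f 63 66 44
f 52 66 63
f 40 75 53
f 75 46 74
f 53 74 39
f 75 74 53
f 46 76 73
f 76 45 69
f 73 69 37
f 76 69 73
f 45 71 70
f 71 42 58
f 70 58 41
f 71 58 70
f 42 57 62
f 57 36 59
f 62 59 43
f 57 59 62
f 38 64 50
f 64 44 65
f 50 65 39
f 64 65 50
f 38 50 48
f 50 39 49
f 48 49 37
f 50 49 48
f 38 48 55
f 48 37 54
f 55 54 41
f 48 54 55
f 38 55 60
f 55 41 61
f 60 61 43
f 55 61 60
f 38 60 64
f 60 43 67
f 64 67 44
f 60 67 64
f 39 65 53
f 65 44 66
f 53 66 40
f 65 66 53
f 37 49 73
f 49 39 74
f 73 74 46
f 49 74 73
f 41 54 70
f 54 37 69
f 70 69 45
f 54 69 70
f 43 61 62
f 61 41 58
f 62 58 42
f 61 58 62
f 44 67 63
f 67 43 59
f 63 59 36
f 67 59 63
f 78 77 80
f 78 80 79
f 80 77 81
f 80 81 79
f 81 77 82
f 81 82 79
f 82 77 83
f 82 83 79
f 83 77 84
f 83 84 79
f 84 77 85
f 84 85 79
f 85 77 86
f 85 86 79
f 86 77 87
f 86 87 79
f 87 77 88
f 87 88 79
f 88 77 89
f 88 89 79
f 89 77 90
f 89 90 79
f 90 77 91
f 90 91 79
f 91 77 92
f 91 92 79
f 92 77 78
f 92 78 79
f 94 96 93
f 97 94 93
f 93 96 95
f 95 97 93
f 94 100 96
f 98 94 97
f 98 100 94
f 96 100 95
f 99 97 95
f 95 100 99
f 99 98 97
f 100 98 99



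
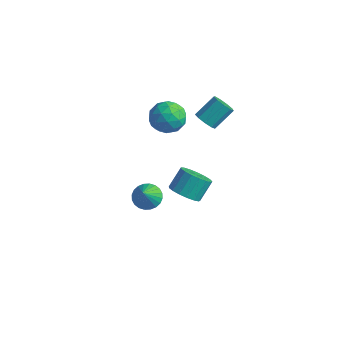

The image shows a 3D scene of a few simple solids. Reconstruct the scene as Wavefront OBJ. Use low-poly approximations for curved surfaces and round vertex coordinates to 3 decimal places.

v -5.007 0.241 3.671
v -4.58 0.614 2.748
v -3.4 0.086 4.352
v -2.973 0.459 3.429
v -3.545 1.121 4.068
v -4.538 1.217 3.647
v -3.442 -0.517 3.453
v -4.435 -0.421 3.032
v -3.613 0.146 2.613
v -3.677 1.158 2.993
v -4.303 -0.458 4.107
v -4.367 0.554 4.487
v -4.935 0.441 3.15
v -3.045 0.259 3.95
v -3.381 0.648 4.326
v -3.131 0.868 3.783
v -4.91 0.795 3.678
v -4.659 1.014 3.136
v -4.051 1.313 3.911
v -3.321 -0.314 3.964
v -3.07 -0.095 3.422
v -4.849 -0.168 3.317
v -4.599 0.052 2.774
v -3.929 -0.613 3.189
v -4.116 0.385 2.528
v -3.171 0.294 2.928
v -3.446 -0.279 2.942
v -4.03 -0.223 2.695
v -4.153 0.98 2.752
v -3.208 0.889 3.152
v -3.544 1.278 3.527
v -4.128 1.334 3.28
v -3.584 0.705 2.672
v -4.772 -0.189 3.948
v -3.827 -0.28 4.348
v -3.852 -0.634 3.82
v -4.436 -0.578 3.573
v -4.809 0.406 4.172
v -3.864 0.315 4.572
v -3.95 0.923 4.405
v -4.534 0.979 4.158
v -4.396 -0.005 4.428
v -1.834 -3.279 0.609
v -1.25 -3.6 0.148
v -1.306 -4.101 1.851
v -1.106 -3.341 0.259
v -1.073 -3.073 0.422
v -1.156 -2.836 0.614
v -1.342 -2.666 0.805
v -1.603 -2.59 0.967
v -1.899 -2.619 1.074
v -2.185 -2.748 1.11
v -2.418 -2.958 1.07
v -2.562 -3.217 0.96
v -2.595 -3.485 0.796
v -2.512 -3.722 0.604
v -2.326 -3.892 0.413
v -2.065 -3.968 0.251
v -1.769 -3.94 0.145
v -1.483 -3.81 0.108
v -3.371 2.561 2.211
v -2.693 2.353 2.256
v -2.412 3.492 3.254
v -3.089 3.699 3.209
v -2.744 2.679 1.899
v -2.462 3.817 2.897
v -3.088 2.949 1.688
v -2.806 4.087 2.686
v -3.564 3.037 1.722
v -3.283 4.176 2.72
v -3.95 2.903 1.984
v -3.668 4.041 2.982
v -4.065 2.608 2.353
v -3.783 3.747 3.351
v -3.855 2.291 2.655
v -3.573 3.43 3.653
v -3.419 2.1 2.749
v -3.137 3.239 3.748
v -2.96 2.125 2.592
v -2.678 3.264 3.59
v -3.783 1.421 -3.691
v -3.019 1.882 -4.096
v -3.032 2.839 -3.034
v -3.797 2.379 -2.629
v -3.391 2.091 -4.29
v -3.405 3.048 -3.227
v -3.853 2.147 -4.346
v -3.867 3.104 -3.284
v -4.299 2.037 -4.252
v -4.313 2.994 -3.19
v -4.627 1.785 -4.03
v -4.641 2.743 -2.968
v -4.762 1.451 -3.73
v -4.776 2.408 -2.668
v -4.672 1.109 -3.421
v -4.686 2.067 -2.359
v -4.379 0.839 -3.174
v -4.393 1.797 -2.112
v -3.949 0.703 -3.046
v -3.963 1.66 -1.983
v -3.481 0.731 -3.065
v -3.495 1.688 -2.003
v -3.082 0.917 -3.227
v -3.096 1.874 -2.165
v -2.844 1.219 -3.496
v -2.858 2.176 -2.434
v -2.821 1.567 -3.81
v -2.835 2.524 -2.748
f 1 38 17
f 38 12 41
f 17 41 6
f 38 41 17
f 1 17 13
f 17 6 18
f 13 18 2
f 17 18 13
f 1 13 22
f 13 2 23
f 22 23 8
f 13 23 22
f 1 22 34
f 22 8 37
f 34 37 11
f 22 37 34
f 1 34 38
f 34 11 42
f 38 42 12
f 34 42 38
f 2 18 29
f 18 6 32
f 29 32 10
f 18 32 29
f 6 41 19
f 41 12 40
f 19 40 5
f 41 40 19
f 12 42 39
f 42 11 35
f 39 35 3
f 42 35 39
f 11 37 36
f 37 8 24
f 36 24 7
f 37 24 36
f 8 23 28
f 23 2 25
f 28 25 9
f 23 25 28
f 4 30 16
f 30 10 31
f 16 31 5
f 30 31 16
f 4 16 14
f 16 5 15
f 14 15 3
f 16 15 14
f 4 14 21
f 14 3 20
f 21 20 7
f 14 20 21
f 4 21 26
f 21 7 27
f 26 27 9
f 21 27 26
f 4 26 30
f 26 9 33
f 30 33 10
f 26 33 30
f 5 31 19
f 31 10 32
f 19 32 6
f 31 32 19
f 3 15 39
f 15 5 40
f 39 40 12
f 15 40 39
f 7 20 36
f 20 3 35
f 36 35 11
f 20 35 36
f 9 27 28
f 27 7 24
f 28 24 8
f 27 24 28
f 10 33 29
f 33 9 25
f 29 25 2
f 33 25 29
f 44 43 46
f 44 46 45
f 46 43 47
f 46 47 45
f 47 43 48
f 47 48 45
f 48 43 49
f 48 49 45
f 49 43 50
f 49 50 45
f 50 43 51
f 50 51 45
f 51 43 52
f 51 52 45
f 52 43 53
f 52 53 45
f 53 43 54
f 53 54 45
f 54 43 55
f 54 55 45
f 55 43 56
f 55 56 45
f 56 43 57
f 56 57 45
f 57 43 58
f 57 58 45
f 58 43 59
f 58 59 45
f 59 43 60
f 59 60 45
f 60 43 44
f 60 44 45
f 62 61 65
f 62 65 63
f 63 65 66
f 63 66 64
f 65 61 67
f 65 67 66
f 66 67 68
f 66 68 64
f 67 61 69
f 67 69 68
f 68 69 70
f 68 70 64
f 69 61 71
f 69 71 70
f 70 71 72
f 70 72 64
f 71 61 73
f 71 73 72
f 72 73 74
f 72 74 64
f 73 61 75
f 73 75 74
f 74 75 76
f 74 76 64
f 75 61 77
f 75 77 76
f 76 77 78
f 76 78 64
f 77 61 79
f 77 79 78
f 78 79 80
f 78 80 64
f 79 61 62
f 79 62 80
f 80 62 63
f 80 63 64
f 82 81 85
f 82 85 83
f 83 85 86
f 83 86 84
f 85 81 87
f 85 87 86
f 86 87 88
f 86 88 84
f 87 81 89
f 87 89 88
f 88 89 90
f 88 90 84
f 89 81 91
f 89 91 90
f 90 91 92
f 90 92 84
f 91 81 93
f 91 93 92
f 92 93 94
f 92 94 84
f 93 81 95
f 93 95 94
f 94 95 96
f 94 96 84
f 95 81 97
f 95 97 96
f 96 97 98
f 96 98 84
f 97 81 99
f 97 99 98
f 98 99 100
f 98 100 84
f 99 81 101
f 99 101 100
f 100 101 102
f 100 102 84
f 101 81 103
f 101 103 102
f 102 103 104
f 102 104 84
f 103 81 105
f 103 105 104
f 104 105 106
f 104 106 84
f 105 81 107
f 105 107 106
f 106 107 108
f 106 108 84
f 107 81 82
f 107 82 108
f 108 82 83
f 108 83 84



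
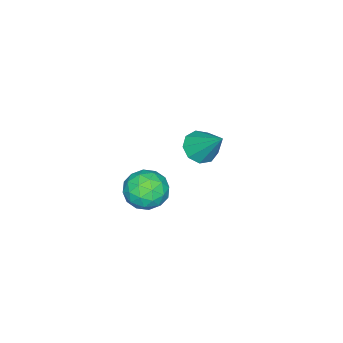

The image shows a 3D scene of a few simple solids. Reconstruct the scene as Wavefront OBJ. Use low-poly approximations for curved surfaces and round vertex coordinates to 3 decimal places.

v -2.29 -1.397 -3.763
v -1.437 -1.512 -3.894
v -1.89 -0.103 -2.317
v -1.638 -1.068 -4.236
v -2.143 -0.778 -4.357
v -2.717 -0.777 -4.199
v -3.091 -1.066 -3.837
v -3.09 -1.51 -3.441
v -2.714 -1.9 -3.195
v -2.14 -2.055 -3.214
v -1.636 -1.902 -3.491
v 2.896 -0.224 -3.066
v 3.52 -0.203 -2.259
v 2.24 -1.637 -2.521
v 2.864 -1.616 -1.714
v 2.113 -0.931 -1.796
v 2.518 -0.058 -2.133
v 3.242 -1.782 -2.647
v 3.647 -0.909 -2.984
v 3.734 -1.165 -2
v 3.036 -0.639 -1.475
v 2.724 -1.201 -3.305
v 2.026 -0.675 -2.78
v 3.265 -0.089 -2.71
v 2.495 -1.751 -2.07
v 2.053 -1.348 -2.118
v 2.42 -1.335 -1.644
v 2.676 -0.004 -2.636
v 3.043 0.009 -2.162
v 2.216 -0.419 -1.89
v 2.717 -1.849 -2.618
v 3.084 -1.836 -2.144
v 3.34 -0.505 -3.136
v 3.707 -0.492 -2.662
v 3.544 -1.421 -2.89
v 3.758 -0.643 -2.084
v 3.373 -1.473 -1.764
v 3.595 -1.571 -2.312
v 3.833 -1.058 -2.51
v 3.348 -0.333 -1.775
v 2.962 -1.164 -1.455
v 2.521 -0.761 -1.503
v 2.759 -0.248 -1.701
v 3.473 -0.899 -1.623
v 2.798 -0.676 -3.325
v 2.412 -1.507 -3.005
v 3.001 -1.592 -3.079
v 3.239 -1.079 -3.277
v 2.387 -0.367 -3.016
v 2.002 -1.197 -2.696
v 1.927 -0.782 -2.27
v 2.165 -0.269 -2.468
v 2.287 -0.941 -3.157
f 2 1 4
f 2 4 3
f 4 1 5
f 4 5 3
f 5 1 6
f 5 6 3
f 6 1 7
f 6 7 3
f 7 1 8
f 7 8 3
f 8 1 9
f 8 9 3
f 9 1 10
f 9 10 3
f 10 1 11
f 10 11 3
f 11 1 2
f 11 2 3
f 12 49 28
f 49 23 52
f 28 52 17
f 49 52 28
f 12 28 24
f 28 17 29
f 24 29 13
f 28 29 24
f 12 24 33
f 24 13 34
f 33 34 19
f 24 34 33
f 12 33 45
f 33 19 48
f 45 48 22
f 33 48 45
f 12 45 49
f 45 22 53
f 49 53 23
f 45 53 49
f 13 29 40
f 29 17 43
f 40 43 21
f 29 43 40
f 17 52 30
f 52 23 51
f 30 51 16
f 52 51 30
f 23 53 50
f 53 22 46
f 50 46 14
f 53 46 50
f 22 48 47
f 48 19 35
f 47 35 18
f 48 35 47
f 19 34 39
f 34 13 36
f 39 36 20
f 34 36 39
f 15 41 27
f 41 21 42
f 27 42 16
f 41 42 27
f 15 27 25
f 27 16 26
f 25 26 14
f 27 26 25
f 15 25 32
f 25 14 31
f 32 31 18
f 25 31 32
f 15 32 37
f 32 18 38
f 37 38 20
f 32 38 37
f 15 37 41
f 37 20 44
f 41 44 21
f 37 44 41
f 16 42 30
f 42 21 43
f 30 43 17
f 42 43 30
f 14 26 50
f 26 16 51
f 50 51 23
f 26 51 50
f 18 31 47
f 31 14 46
f 47 46 22
f 31 46 47
f 20 38 39
f 38 18 35
f 39 35 19
f 38 35 39
f 21 44 40
f 44 20 36
f 40 36 13
f 44 36 40



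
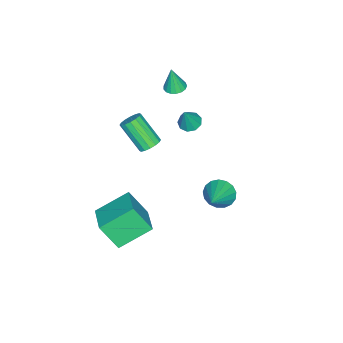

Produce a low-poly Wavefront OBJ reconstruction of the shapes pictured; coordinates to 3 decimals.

v -3.74 -1.439 2.682
v -3.156 -1.665 2.616
v -3.64 -1.621 4.178
v -3.115 -1.368 2.649
v -3.217 -1.088 2.69
v -3.439 -0.887 2.729
v -3.73 -0.813 2.758
v -4.023 -0.883 2.769
v -4.251 -1.079 2.76
v -4.363 -1.358 2.734
v -4.331 -1.656 2.695
v -4.164 -1.903 2.654
v -3.9 -2.045 2.619
v -3.599 -2.047 2.599
v -3.331 -1.91 2.597
v 0.911 3.586 0.073
v 1.301 2.915 -0.32
v 2.549 3.954 1.067
v 1.381 3.237 -0.571
v 1.353 3.64 -0.674
v 1.224 4.03 -0.606
v 1.024 4.318 -0.383
v 0.797 4.439 -0.055
v 0.597 4.364 0.303
v 0.469 4.111 0.608
v 0.442 3.738 0.79
v 0.523 3.33 0.808
v 0.693 2.98 0.658
v 0.912 2.77 0.374
v 1.132 2.746 0.021
v -3.875 -0.627 -0.153
v -3.284 -0.468 -0.426
v -3.225 -0.633 1.253
v -3.514 -0.087 -0.318
v -3.913 0.042 -0.133
v -4.294 -0.142 0.043
v -4.48 -0.553 0.126
v -4.382 -0.998 0.079
v -4.047 -1.27 -0.077
v -3.632 -1.24 -0.269
v -3.331 -0.924 -0.407
v 2.503 -1.722 -4.5
v 2.702 -2.731 -3.01
v 1.164 -0.45 -3.459
v 1.363 -1.459 -1.969
v 3.977 -0.621 -3.951
v 4.176 -1.63 -2.461
v 2.638 0.651 -2.91
v 2.837 -0.358 -1.42
v -1.224 -1.582 -0.304
v -0.73 -1.301 0.031
v -0.962 -2.616 1.479
v -1.456 -2.898 1.144
v -1.012 -1.137 0.134
v -1.243 -2.452 1.582
v -1.35 -1.093 0.12
v -1.582 -2.408 1.569
v -1.655 -1.18 -0.007
v -1.886 -2.495 1.441
v -1.844 -1.374 -0.214
v -2.076 -2.69 1.234
v -1.867 -1.625 -0.446
v -2.099 -2.94 1.003
v -1.718 -1.864 -0.639
v -1.95 -3.179 0.809
v -1.437 -2.028 -0.742
v -1.668 -3.343 0.706
v -1.098 -2.072 -0.729
v -1.33 -3.387 0.72
v -0.794 -1.985 -0.601
v -1.025 -3.3 0.847
v -0.604 -1.79 -0.394
v -0.836 -3.106 1.054
v -0.581 -1.54 -0.163
v -0.813 -2.855 1.286
f 2 1 4
f 2 4 3
f 4 1 5
f 4 5 3
f 5 1 6
f 5 6 3
f 6 1 7
f 6 7 3
f 7 1 8
f 7 8 3
f 8 1 9
f 8 9 3
f 9 1 10
f 9 10 3
f 10 1 11
f 10 11 3
f 11 1 12
f 11 12 3
f 12 1 13
f 12 13 3
f 13 1 14
f 13 14 3
f 14 1 15
f 14 15 3
f 15 1 2
f 15 2 3
f 17 16 19
f 17 19 18
f 19 16 20
f 19 20 18
f 20 16 21
f 20 21 18
f 21 16 22
f 21 22 18
f 22 16 23
f 22 23 18
f 23 16 24
f 23 24 18
f 24 16 25
f 24 25 18
f 25 16 26
f 25 26 18
f 26 16 27
f 26 27 18
f 27 16 28
f 27 28 18
f 28 16 29
f 28 29 18
f 29 16 30
f 29 30 18
f 30 16 17
f 30 17 18
f 32 31 34
f 32 34 33
f 34 31 35
f 34 35 33
f 35 31 36
f 35 36 33
f 36 31 37
f 36 37 33
f 37 31 38
f 37 38 33
f 38 31 39
f 38 39 33
f 39 31 40
f 39 40 33
f 40 31 41
f 40 41 33
f 41 31 32
f 41 32 33
f 43 45 42
f 46 43 42
f 42 45 44
f 44 46 42
f 43 49 45
f 47 43 46
f 47 49 43
f 45 49 44
f 48 46 44
f 44 49 48
f 48 47 46
f 49 47 48
f 51 50 54
f 51 54 52
f 52 54 55
f 52 55 53
f 54 50 56
f 54 56 55
f 55 56 57
f 55 57 53
f 56 50 58
f 56 58 57
f 57 58 59
f 57 59 53
f 58 50 60
f 58 60 59
f 59 60 61
f 59 61 53
f 60 50 62
f 60 62 61
f 61 62 63
f 61 63 53
f 62 50 64
f 62 64 63
f 63 64 65
f 63 65 53
f 64 50 66
f 64 66 65
f 65 66 67
f 65 67 53
f 66 50 68
f 66 68 67
f 67 68 69
f 67 69 53
f 68 50 70
f 68 70 69
f 69 70 71
f 69 71 53
f 70 50 72
f 70 72 71
f 71 72 73
f 71 73 53
f 72 50 74
f 72 74 73
f 73 74 75
f 73 75 53
f 74 50 51
f 74 51 75
f 75 51 52
f 75 52 53



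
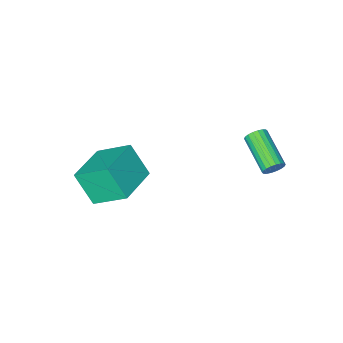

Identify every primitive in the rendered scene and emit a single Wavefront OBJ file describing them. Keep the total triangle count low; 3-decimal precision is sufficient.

v 1.051 -1.309 -0.387
v 1.341 -2.215 0.986
v 0.246 -0.058 0.609
v 0.536 -0.964 1.981
v 2.804 -0.376 -0.141
v 3.094 -1.282 1.231
v 1.999 0.875 0.854
v 2.289 -0.031 2.227
v -2.787 4.136 2.681
v -2.621 3.925 2.259
v -2.968 2.294 2.937
v -3.133 2.504 3.359
v -2.437 3.938 2.384
v -2.784 2.307 3.061
v -2.322 3.989 2.567
v -2.669 2.358 3.245
v -2.3 4.07 2.773
v -2.646 2.439 3.451
v -2.373 4.164 2.961
v -2.72 2.533 3.639
v -2.529 4.252 3.093
v -2.876 2.621 3.771
v -2.736 4.317 3.144
v -3.082 2.686 3.822
v -2.952 4.346 3.103
v -3.299 2.715 3.781
v -3.136 4.333 2.979
v -3.483 2.702 3.656
v -3.251 4.282 2.795
v -3.598 2.651 3.473
v -3.274 4.201 2.589
v -3.62 2.57 3.267
v -3.2 4.107 2.401
v -3.547 2.476 3.079
v -3.044 4.019 2.269
v -3.391 2.388 2.947
v -2.838 3.954 2.218
v -3.184 2.323 2.896
f 2 4 1
f 5 2 1
f 1 4 3
f 3 5 1
f 2 8 4
f 6 2 5
f 6 8 2
f 4 8 3
f 7 5 3
f 3 8 7
f 7 6 5
f 8 6 7
f 10 9 13
f 10 13 11
f 11 13 14
f 11 14 12
f 13 9 15
f 13 15 14
f 14 15 16
f 14 16 12
f 15 9 17
f 15 17 16
f 16 17 18
f 16 18 12
f 17 9 19
f 17 19 18
f 18 19 20
f 18 20 12
f 19 9 21
f 19 21 20
f 20 21 22
f 20 22 12
f 21 9 23
f 21 23 22
f 22 23 24
f 22 24 12
f 23 9 25
f 23 25 24
f 24 25 26
f 24 26 12
f 25 9 27
f 25 27 26
f 26 27 28
f 26 28 12
f 27 9 29
f 27 29 28
f 28 29 30
f 28 30 12
f 29 9 31
f 29 31 30
f 30 31 32
f 30 32 12
f 31 9 33
f 31 33 32
f 32 33 34
f 32 34 12
f 33 9 35
f 33 35 34
f 34 35 36
f 34 36 12
f 35 9 37
f 35 37 36
f 36 37 38
f 36 38 12
f 37 9 10
f 37 10 38
f 38 10 11
f 38 11 12



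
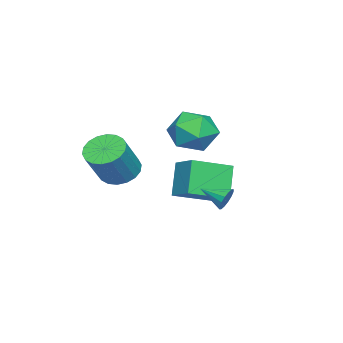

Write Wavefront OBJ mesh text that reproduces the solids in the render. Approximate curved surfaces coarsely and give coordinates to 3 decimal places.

v -1.25 2.034 0.673
v -0.015 0.754 1.251
v -0.509 2.989 1.205
v 0.726 1.709 1.783
v -0.406 2.191 -0.783
v 0.829 0.911 -0.205
v 0.335 3.146 -0.251
v 1.57 1.866 0.327
v 1.133 -1.153 1.021
v 1.651 -1.724 0.556
v 2.824 -1.879 2.055
v 2.307 -1.307 2.519
v 1.81 -1.368 0.468
v 2.984 -1.522 1.967
v 1.836 -0.969 0.489
v 3.01 -1.123 1.988
v 1.722 -0.606 0.616
v 2.896 -0.76 2.114
v 1.492 -0.352 0.822
v 2.666 -0.506 2.321
v 1.19 -0.256 1.068
v 2.364 -0.41 2.567
v 0.878 -0.338 1.305
v 2.052 -0.492 2.803
v 0.616 -0.581 1.485
v 1.789 -0.736 2.984
v 0.456 -0.938 1.573
v 1.63 -1.092 3.072
v 0.43 -1.337 1.552
v 1.604 -1.491 3.051
v 0.544 -1.7 1.426
v 1.718 -1.854 2.924
v 0.774 -1.954 1.219
v 1.948 -2.108 2.718
v 1.076 -2.05 0.973
v 2.25 -2.204 2.472
v 1.388 -1.968 0.737
v 2.562 -2.122 2.235
v 3.399 4.082 1.033
v 3.63 4.243 1.506
v 3.361 3.038 1.407
v 3.349 4.268 1.548
v 3.082 4.244 1.453
v 2.9 4.176 1.244
v 2.852 4.083 0.98
v 2.95 3.99 0.729
v 3.169 3.922 0.56
v 3.449 3.896 0.518
v 3.716 3.921 0.614
v 3.898 3.988 0.822
v 3.947 4.081 1.087
v 3.848 4.174 1.337
v -2.506 1.27 3.036
v -1.4 1.371 3.396
v -1.92 0.369 1.484
v -0.814 0.47 1.844
v -1.55 -0.234 2.413
v -1.913 0.323 3.372
v -1.407 1.417 1.508
v -1.77 1.974 2.467
v -0.721 1.462 2.451
v -0.81 0.441 3.01
v -2.51 1.299 1.87
v -2.599 0.278 2.429
f 2 4 1
f 5 2 1
f 1 4 3
f 3 5 1
f 2 8 4
f 6 2 5
f 6 8 2
f 4 8 3
f 7 5 3
f 3 8 7
f 7 6 5
f 8 6 7
f 10 9 13
f 10 13 11
f 11 13 14
f 11 14 12
f 13 9 15
f 13 15 14
f 14 15 16
f 14 16 12
f 15 9 17
f 15 17 16
f 16 17 18
f 16 18 12
f 17 9 19
f 17 19 18
f 18 19 20
f 18 20 12
f 19 9 21
f 19 21 20
f 20 21 22
f 20 22 12
f 21 9 23
f 21 23 22
f 22 23 24
f 22 24 12
f 23 9 25
f 23 25 24
f 24 25 26
f 24 26 12
f 25 9 27
f 25 27 26
f 26 27 28
f 26 28 12
f 27 9 29
f 27 29 28
f 28 29 30
f 28 30 12
f 29 9 31
f 29 31 30
f 30 31 32
f 30 32 12
f 31 9 33
f 31 33 32
f 32 33 34
f 32 34 12
f 33 9 35
f 33 35 34
f 34 35 36
f 34 36 12
f 35 9 37
f 35 37 36
f 36 37 38
f 36 38 12
f 37 9 10
f 37 10 38
f 38 10 11
f 38 11 12
f 40 39 42
f 40 42 41
f 42 39 43
f 42 43 41
f 43 39 44
f 43 44 41
f 44 39 45
f 44 45 41
f 45 39 46
f 45 46 41
f 46 39 47
f 46 47 41
f 47 39 48
f 47 48 41
f 48 39 49
f 48 49 41
f 49 39 50
f 49 50 41
f 50 39 51
f 50 51 41
f 51 39 52
f 51 52 41
f 52 39 40
f 52 40 41
f 53 64 58
f 53 58 54
f 53 54 60
f 53 60 63
f 53 63 64
f 54 58 62
f 58 64 57
f 64 63 55
f 63 60 59
f 60 54 61
f 56 62 57
f 56 57 55
f 56 55 59
f 56 59 61
f 56 61 62
f 57 62 58
f 55 57 64
f 59 55 63
f 61 59 60
f 62 61 54

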